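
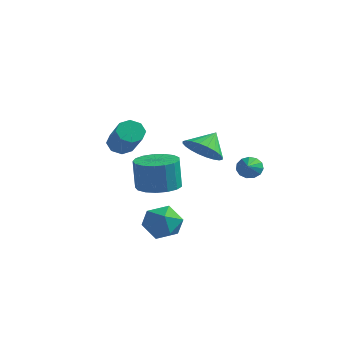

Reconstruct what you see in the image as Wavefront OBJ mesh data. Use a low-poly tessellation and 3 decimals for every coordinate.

v 0.106 -2.804 -2.905
v 0.572 -3.368 -3.704
v -0.512 -4.292 -2.216
v -0.046 -4.856 -3.015
v 0.567 -4.369 -2.266
v 0.949 -3.45 -2.691
v -0.889 -4.21 -3.229
v -0.507 -3.291 -3.654
v -0.042 -4.237 -3.904
v 0.857 -4.335 -3.308
v -0.797 -3.325 -2.612
v 0.102 -3.423 -2.016
v -3.887 -1.949 0.684
v -3.425 -1.389 0.61
v -2.071 -2.331 1.943
v -2.533 -2.891 2.016
v -3.786 -1.314 1.03
v -2.432 -2.256 2.362
v -4.206 -1.612 1.247
v -2.853 -2.553 2.579
v -4.439 -2.107 1.134
v -3.086 -3.048 2.466
v -4.349 -2.509 0.757
v -2.995 -3.451 2.09
v -3.988 -2.584 0.338
v -2.634 -3.526 1.67
v -3.567 -2.287 0.121
v -2.214 -3.228 1.453
v -3.334 -1.792 0.234
v -1.981 -2.733 1.566
v 0.366 2.719 -1.393
v 0.724 2.596 -1.958
v 0.794 1.921 -0.947
v 0.938 2.83 -1.743
v 0.971 3.029 -1.418
v 0.812 3.13 -1.084
v 0.511 3.101 -0.849
v 0.164 2.95 -0.786
v -0.119 2.726 -0.916
v -0.247 2.5 -1.198
v -0.181 2.344 -1.541
v 0.059 2.307 -1.838
v 0.396 2.401 -1.993
v 0.525 -1.391 1.007
v 1.488 -1.775 1.31
v 0.615 -0.449 1.913
v 1.6 -1.499 1.012
v 1.548 -1.206 0.714
v 1.341 -0.941 0.46
v 1.009 -0.745 0.289
v 0.604 -0.647 0.227
v 0.187 -0.662 0.284
v -0.179 -0.788 0.451
v -0.437 -1.006 0.703
v -0.549 -1.282 1.001
v -0.498 -1.575 1.299
v -0.291 -1.84 1.553
v 0.041 -2.036 1.724
v 0.446 -2.134 1.786
v 0.863 -2.119 1.729
v 1.229 -1.993 1.562
v -0.736 -3.101 -1.063
v 0.36 -3.166 -0.994
v 0.252 -3.205 0.672
v -0.844 -3.139 0.603
v 0.264 -2.649 -0.988
v 0.156 -2.687 0.678
v -0.061 -2.235 -0.999
v -0.169 -2.273 0.667
v -0.54 -2.019 -1.025
v -0.648 -2.058 0.641
v -1.065 -2.051 -1.06
v -1.172 -2.09 0.606
v -1.514 -2.323 -1.095
v -1.622 -2.362 0.571
v -1.785 -2.774 -1.123
v -1.892 -2.813 0.543
v -1.816 -3.299 -1.137
v -1.923 -3.338 0.529
v -1.599 -3.779 -1.135
v -1.707 -3.818 0.532
v -1.185 -4.104 -1.115
v -1.292 -4.142 0.551
v -0.668 -4.198 -1.084
v -0.775 -4.237 0.582
v -0.166 -4.041 -1.048
v -0.274 -4.08 0.618
v 0.204 -3.669 -1.015
v 0.097 -3.708 0.651
f 1 12 6
f 1 6 2
f 1 2 8
f 1 8 11
f 1 11 12
f 2 6 10
f 6 12 5
f 12 11 3
f 11 8 7
f 8 2 9
f 4 10 5
f 4 5 3
f 4 3 7
f 4 7 9
f 4 9 10
f 5 10 6
f 3 5 12
f 7 3 11
f 9 7 8
f 10 9 2
f 14 13 17
f 14 17 15
f 15 17 18
f 15 18 16
f 17 13 19
f 17 19 18
f 18 19 20
f 18 20 16
f 19 13 21
f 19 21 20
f 20 21 22
f 20 22 16
f 21 13 23
f 21 23 22
f 22 23 24
f 22 24 16
f 23 13 25
f 23 25 24
f 24 25 26
f 24 26 16
f 25 13 27
f 25 27 26
f 26 27 28
f 26 28 16
f 27 13 29
f 27 29 28
f 28 29 30
f 28 30 16
f 29 13 14
f 29 14 30
f 30 14 15
f 30 15 16
f 32 31 34
f 32 34 33
f 34 31 35
f 34 35 33
f 35 31 36
f 35 36 33
f 36 31 37
f 36 37 33
f 37 31 38
f 37 38 33
f 38 31 39
f 38 39 33
f 39 31 40
f 39 40 33
f 40 31 41
f 40 41 33
f 41 31 42
f 41 42 33
f 42 31 43
f 42 43 33
f 43 31 32
f 43 32 33
f 45 44 47
f 45 47 46
f 47 44 48
f 47 48 46
f 48 44 49
f 48 49 46
f 49 44 50
f 49 50 46
f 50 44 51
f 50 51 46
f 51 44 52
f 51 52 46
f 52 44 53
f 52 53 46
f 53 44 54
f 53 54 46
f 54 44 55
f 54 55 46
f 55 44 56
f 55 56 46
f 56 44 57
f 56 57 46
f 57 44 58
f 57 58 46
f 58 44 59
f 58 59 46
f 59 44 60
f 59 60 46
f 60 44 61
f 60 61 46
f 61 44 45
f 61 45 46
f 63 62 66
f 63 66 64
f 64 66 67
f 64 67 65
f 66 62 68
f 66 68 67
f 67 68 69
f 67 69 65
f 68 62 70
f 68 70 69
f 69 70 71
f 69 71 65
f 70 62 72
f 70 72 71
f 71 72 73
f 71 73 65
f 72 62 74
f 72 74 73
f 73 74 75
f 73 75 65
f 74 62 76
f 74 76 75
f 75 76 77
f 75 77 65
f 76 62 78
f 76 78 77
f 77 78 79
f 77 79 65
f 78 62 80
f 78 80 79
f 79 80 81
f 79 81 65
f 80 62 82
f 80 82 81
f 81 82 83
f 81 83 65
f 82 62 84
f 82 84 83
f 83 84 85
f 83 85 65
f 84 62 86
f 84 86 85
f 85 86 87
f 85 87 65
f 86 62 88
f 86 88 87
f 87 88 89
f 87 89 65
f 88 62 63
f 88 63 89
f 89 63 64
f 89 64 65



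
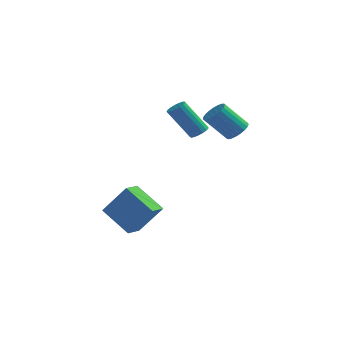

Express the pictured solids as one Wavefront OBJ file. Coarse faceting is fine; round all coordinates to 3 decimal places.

v 4.025 0.365 1.187
v 4.504 -0.118 1.478
v 3.354 -0.448 2.823
v 2.875 0.035 2.533
v 4.588 0.144 1.614
v 3.438 -0.185 2.96
v 4.574 0.445 1.677
v 3.424 0.116 3.022
v 4.466 0.733 1.654
v 3.316 0.403 3
v 4.281 0.956 1.551
v 3.131 0.626 2.896
v 4.052 1.077 1.385
v 2.902 0.748 2.73
v 3.818 1.075 1.185
v 2.669 0.746 2.53
v 3.62 0.951 0.985
v 2.471 0.621 2.33
v 3.492 0.725 0.82
v 2.343 0.395 2.166
v 3.456 0.436 0.719
v 2.307 0.107 2.064
v 3.519 0.136 0.699
v 2.369 -0.194 2.044
v 3.669 -0.125 0.763
v 2.519 -0.455 2.108
v 3.88 -0.302 0.9
v 2.73 -0.631 2.245
v 4.117 -0.363 1.087
v 2.967 -0.692 2.433
v 4.337 -0.298 1.292
v 3.187 -0.628 2.637
v 1.91 0.825 0.68
v 2.289 1.135 0.972
v 1.089 0.965 2.711
v 0.71 0.655 2.42
v 2.116 1.321 0.871
v 0.917 1.151 2.611
v 1.896 1.393 0.726
v 0.697 1.223 2.466
v 1.68 1.335 0.571
v 0.48 1.165 2.311
v 1.516 1.16 0.441
v 0.316 0.99 2.181
v 1.442 0.908 0.366
v 0.242 0.739 2.105
v 1.475 0.638 0.362
v 0.276 0.468 2.102
v 1.608 0.41 0.432
v 0.409 0.24 2.171
v 1.81 0.277 0.558
v 0.611 0.107 2.298
v 2.035 0.27 0.713
v 0.836 0.1 2.452
v 2.231 0.39 0.859
v 1.032 0.22 2.599
v 2.354 0.609 0.965
v 1.154 0.44 2.705
v 2.375 0.878 1.006
v 1.175 0.709 2.746
v -2.318 -2.296 -4.088
v -1.073 -2.192 -2.4
v -2.057 -1.259 -4.344
v -0.813 -1.154 -2.656
v -0.747 -2.966 -5.204
v 0.497 -2.861 -3.516
v -0.487 -1.928 -5.46
v 0.758 -1.824 -3.772
f 2 1 5
f 2 5 3
f 3 5 6
f 3 6 4
f 5 1 7
f 5 7 6
f 6 7 8
f 6 8 4
f 7 1 9
f 7 9 8
f 8 9 10
f 8 10 4
f 9 1 11
f 9 11 10
f 10 11 12
f 10 12 4
f 11 1 13
f 11 13 12
f 12 13 14
f 12 14 4
f 13 1 15
f 13 15 14
f 14 15 16
f 14 16 4
f 15 1 17
f 15 17 16
f 16 17 18
f 16 18 4
f 17 1 19
f 17 19 18
f 18 19 20
f 18 20 4
f 19 1 21
f 19 21 20
f 20 21 22
f 20 22 4
f 21 1 23
f 21 23 22
f 22 23 24
f 22 24 4
f 23 1 25
f 23 25 24
f 24 25 26
f 24 26 4
f 25 1 27
f 25 27 26
f 26 27 28
f 26 28 4
f 27 1 29
f 27 29 28
f 28 29 30
f 28 30 4
f 29 1 31
f 29 31 30
f 30 31 32
f 30 32 4
f 31 1 2
f 31 2 32
f 32 2 3
f 32 3 4
f 34 33 37
f 34 37 35
f 35 37 38
f 35 38 36
f 37 33 39
f 37 39 38
f 38 39 40
f 38 40 36
f 39 33 41
f 39 41 40
f 40 41 42
f 40 42 36
f 41 33 43
f 41 43 42
f 42 43 44
f 42 44 36
f 43 33 45
f 43 45 44
f 44 45 46
f 44 46 36
f 45 33 47
f 45 47 46
f 46 47 48
f 46 48 36
f 47 33 49
f 47 49 48
f 48 49 50
f 48 50 36
f 49 33 51
f 49 51 50
f 50 51 52
f 50 52 36
f 51 33 53
f 51 53 52
f 52 53 54
f 52 54 36
f 53 33 55
f 53 55 54
f 54 55 56
f 54 56 36
f 55 33 57
f 55 57 56
f 56 57 58
f 56 58 36
f 57 33 59
f 57 59 58
f 58 59 60
f 58 60 36
f 59 33 34
f 59 34 60
f 60 34 35
f 60 35 36
f 62 64 61
f 65 62 61
f 61 64 63
f 63 65 61
f 62 68 64
f 66 62 65
f 66 68 62
f 64 68 63
f 67 65 63
f 63 68 67
f 67 66 65
f 68 66 67



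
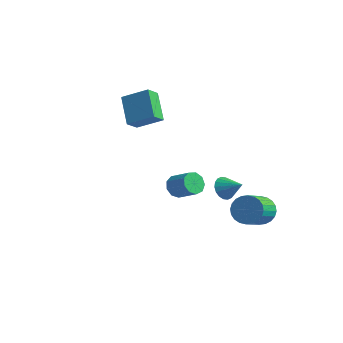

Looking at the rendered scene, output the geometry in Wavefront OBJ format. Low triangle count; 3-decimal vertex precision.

v 3.117 3.594 -3.235
v 3.823 3.997 -2.783
v 4.129 2.51 -1.934
v 3.423 2.106 -2.385
v 3.546 4.068 -2.56
v 3.852 2.581 -1.71
v 3.204 4.066 -2.439
v 3.51 2.579 -1.589
v 2.849 3.993 -2.439
v 3.155 2.506 -1.589
v 2.534 3.859 -2.561
v 2.84 2.372 -1.711
v 2.308 3.684 -2.785
v 2.614 2.197 -1.935
v 2.206 3.496 -3.077
v 2.512 2.009 -2.228
v 2.242 3.323 -3.394
v 2.548 1.835 -2.544
v 2.411 3.19 -3.686
v 2.717 1.703 -2.837
v 2.688 3.119 -3.91
v 2.994 1.632 -3.06
v 3.03 3.121 -4.031
v 3.336 1.634 -3.181
v 3.385 3.194 -4.031
v 3.691 1.707 -3.181
v 3.7 3.328 -3.909
v 4.006 1.841 -3.059
v 3.926 3.503 -3.685
v 4.232 2.016 -2.835
v 4.028 3.691 -3.392
v 4.334 2.204 -2.543
v 3.992 3.865 -3.076
v 4.298 2.377 -2.226
v 2.123 1.871 -1.174
v 2.391 2.315 -1.716
v 3.197 1.989 -0.546
v 2.245 2.531 -1.508
v 2.075 2.617 -1.233
v 1.915 2.555 -0.947
v 1.796 2.357 -0.706
v 1.741 2.063 -0.558
v 1.762 1.731 -0.532
v 1.855 1.427 -0.633
v 2.001 1.21 -0.841
v 2.171 1.125 -1.115
v 2.331 1.187 -1.401
v 2.45 1.385 -1.642
v 2.505 1.679 -1.79
v 2.484 2.011 -1.817
v 2.581 -2.414 1.018
v 2.918 -2.647 0.462
v 4.035 -2.62 1.127
v 3.699 -2.386 1.682
v 2.908 -2.175 0.459
v 4.025 -2.148 1.123
v 2.746 -1.815 0.717
v 3.863 -1.788 1.381
v 2.507 -1.735 1.116
v 3.624 -1.708 1.78
v 2.302 -1.972 1.469
v 3.42 -1.945 2.133
v 2.229 -2.416 1.611
v 3.346 -2.389 2.275
v 2.32 -2.859 1.475
v 3.437 -2.832 2.14
v 2.534 -3.093 1.126
v 3.651 -3.066 1.79
v 2.77 -3.01 0.726
v 3.887 -2.983 1.39
v -4.285 1.826 3.127
v -4.221 0.994 3.731
v -2.979 2.472 3.879
v -2.915 1.64 4.483
v -3.125 0.98 1.837
v -3.061 0.148 2.441
v -1.819 1.626 2.589
v -1.755 0.794 3.193
f 2 1 5
f 2 5 3
f 3 5 6
f 3 6 4
f 5 1 7
f 5 7 6
f 6 7 8
f 6 8 4
f 7 1 9
f 7 9 8
f 8 9 10
f 8 10 4
f 9 1 11
f 9 11 10
f 10 11 12
f 10 12 4
f 11 1 13
f 11 13 12
f 12 13 14
f 12 14 4
f 13 1 15
f 13 15 14
f 14 15 16
f 14 16 4
f 15 1 17
f 15 17 16
f 16 17 18
f 16 18 4
f 17 1 19
f 17 19 18
f 18 19 20
f 18 20 4
f 19 1 21
f 19 21 20
f 20 21 22
f 20 22 4
f 21 1 23
f 21 23 22
f 22 23 24
f 22 24 4
f 23 1 25
f 23 25 24
f 24 25 26
f 24 26 4
f 25 1 27
f 25 27 26
f 26 27 28
f 26 28 4
f 27 1 29
f 27 29 28
f 28 29 30
f 28 30 4
f 29 1 31
f 29 31 30
f 30 31 32
f 30 32 4
f 31 1 33
f 31 33 32
f 32 33 34
f 32 34 4
f 33 1 2
f 33 2 34
f 34 2 3
f 34 3 4
f 36 35 38
f 36 38 37
f 38 35 39
f 38 39 37
f 39 35 40
f 39 40 37
f 40 35 41
f 40 41 37
f 41 35 42
f 41 42 37
f 42 35 43
f 42 43 37
f 43 35 44
f 43 44 37
f 44 35 45
f 44 45 37
f 45 35 46
f 45 46 37
f 46 35 47
f 46 47 37
f 47 35 48
f 47 48 37
f 48 35 49
f 48 49 37
f 49 35 50
f 49 50 37
f 50 35 36
f 50 36 37
f 52 51 55
f 52 55 53
f 53 55 56
f 53 56 54
f 55 51 57
f 55 57 56
f 56 57 58
f 56 58 54
f 57 51 59
f 57 59 58
f 58 59 60
f 58 60 54
f 59 51 61
f 59 61 60
f 60 61 62
f 60 62 54
f 61 51 63
f 61 63 62
f 62 63 64
f 62 64 54
f 63 51 65
f 63 65 64
f 64 65 66
f 64 66 54
f 65 51 67
f 65 67 66
f 66 67 68
f 66 68 54
f 67 51 69
f 67 69 68
f 68 69 70
f 68 70 54
f 69 51 52
f 69 52 70
f 70 52 53
f 70 53 54
f 72 74 71
f 75 72 71
f 71 74 73
f 73 75 71
f 72 78 74
f 76 72 75
f 76 78 72
f 74 78 73
f 77 75 73
f 73 78 77
f 77 76 75
f 78 76 77



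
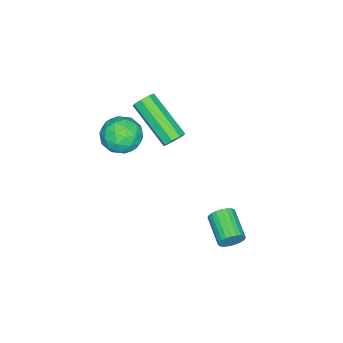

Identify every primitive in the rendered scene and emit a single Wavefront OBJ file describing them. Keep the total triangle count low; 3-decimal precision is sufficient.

v 3.247 0.849 3.344
v 3.547 0.542 3.087
v 2.812 -1.156 4.259
v 2.513 -0.849 4.516
v 3.716 0.684 3.399
v 2.981 -1.014 4.571
v 3.611 0.923 3.679
v 2.876 -0.775 4.851
v 3.293 1.118 3.763
v 2.558 -0.579 4.935
v 2.948 1.156 3.601
v 2.213 -0.542 4.773
v 2.779 1.014 3.289
v 2.044 -0.684 4.461
v 2.884 0.775 3.009
v 2.149 -0.923 4.181
v 3.202 0.579 2.925
v 2.467 -1.118 4.097
v 2.875 -0.978 2.107
v 3.726 -0.742 2.347
v 2.914 -2.098 3.073
v 3.765 -1.862 3.313
v 3.061 -1.322 3.535
v 3.036 -0.63 2.937
v 3.604 -2.21 2.483
v 3.579 -1.518 1.885
v 4.176 -1.503 2.579
v 3.84 -0.954 3.229
v 2.8 -1.886 2.191
v 2.464 -1.337 2.841
v 3.297 -0.761 2.142
v 3.343 -2.079 3.278
v 2.929 -1.761 3.408
v 3.429 -1.622 3.549
v 2.892 -0.696 2.489
v 3.392 -0.557 2.63
v 3.001 -0.898 3.328
v 3.248 -2.283 2.79
v 3.748 -2.144 2.931
v 3.211 -1.218 1.871
v 3.711 -1.079 2.012
v 3.639 -1.942 2.092
v 4.062 -1.07 2.419
v 4.085 -1.729 2.987
v 3.99 -1.934 2.499
v 3.976 -1.527 2.148
v 3.864 -0.748 2.801
v 3.887 -1.406 3.369
v 3.473 -1.089 3.5
v 3.459 -0.682 3.149
v 4.129 -1.195 2.938
v 2.753 -1.434 2.051
v 2.776 -2.092 2.619
v 3.181 -2.158 2.271
v 3.167 -1.751 1.92
v 2.555 -1.111 2.433
v 2.578 -1.77 3.001
v 2.664 -1.313 3.272
v 2.65 -0.906 2.921
v 2.511 -1.645 2.482
v 4.246 3.79 -0.962
v 4.552 3.686 -0.505
v 3.621 2.806 -0.081
v 3.314 2.91 -0.538
v 4.427 3.852 -0.436
v 3.496 2.971 -0.012
v 4.274 4.008 -0.447
v 3.343 3.127 -0.023
v 4.118 4.131 -0.536
v 3.186 3.25 -0.112
v 3.98 4.202 -0.69
v 3.049 3.321 -0.267
v 3.883 4.21 -0.886
v 2.952 3.33 -0.462
v 3.841 4.155 -1.093
v 2.91 3.274 -0.669
v 3.861 4.044 -1.28
v 2.93 3.163 -0.856
v 3.939 3.894 -1.419
v 3.008 3.014 -0.995
v 4.064 3.729 -1.488
v 3.133 2.848 -1.064
v 4.217 3.573 -1.477
v 3.286 2.692 -1.053
v 4.374 3.45 -1.388
v 3.442 2.569 -0.964
v 4.511 3.379 -1.233
v 3.58 2.498 -0.81
v 4.608 3.37 -1.038
v 3.677 2.49 -0.614
v 4.65 3.426 -0.831
v 3.719 2.545 -0.407
v 4.63 3.537 -0.644
v 3.699 2.656 -0.22
f 2 1 5
f 2 5 3
f 3 5 6
f 3 6 4
f 5 1 7
f 5 7 6
f 6 7 8
f 6 8 4
f 7 1 9
f 7 9 8
f 8 9 10
f 8 10 4
f 9 1 11
f 9 11 10
f 10 11 12
f 10 12 4
f 11 1 13
f 11 13 12
f 12 13 14
f 12 14 4
f 13 1 15
f 13 15 14
f 14 15 16
f 14 16 4
f 15 1 17
f 15 17 16
f 16 17 18
f 16 18 4
f 17 1 2
f 17 2 18
f 18 2 3
f 18 3 4
f 19 56 35
f 56 30 59
f 35 59 24
f 56 59 35
f 19 35 31
f 35 24 36
f 31 36 20
f 35 36 31
f 19 31 40
f 31 20 41
f 40 41 26
f 31 41 40
f 19 40 52
f 40 26 55
f 52 55 29
f 40 55 52
f 19 52 56
f 52 29 60
f 56 60 30
f 52 60 56
f 20 36 47
f 36 24 50
f 47 50 28
f 36 50 47
f 24 59 37
f 59 30 58
f 37 58 23
f 59 58 37
f 30 60 57
f 60 29 53
f 57 53 21
f 60 53 57
f 29 55 54
f 55 26 42
f 54 42 25
f 55 42 54
f 26 41 46
f 41 20 43
f 46 43 27
f 41 43 46
f 22 48 34
f 48 28 49
f 34 49 23
f 48 49 34
f 22 34 32
f 34 23 33
f 32 33 21
f 34 33 32
f 22 32 39
f 32 21 38
f 39 38 25
f 32 38 39
f 22 39 44
f 39 25 45
f 44 45 27
f 39 45 44
f 22 44 48
f 44 27 51
f 48 51 28
f 44 51 48
f 23 49 37
f 49 28 50
f 37 50 24
f 49 50 37
f 21 33 57
f 33 23 58
f 57 58 30
f 33 58 57
f 25 38 54
f 38 21 53
f 54 53 29
f 38 53 54
f 27 45 46
f 45 25 42
f 46 42 26
f 45 42 46
f 28 51 47
f 51 27 43
f 47 43 20
f 51 43 47
f 62 61 65
f 62 65 63
f 63 65 66
f 63 66 64
f 65 61 67
f 65 67 66
f 66 67 68
f 66 68 64
f 67 61 69
f 67 69 68
f 68 69 70
f 68 70 64
f 69 61 71
f 69 71 70
f 70 71 72
f 70 72 64
f 71 61 73
f 71 73 72
f 72 73 74
f 72 74 64
f 73 61 75
f 73 75 74
f 74 75 76
f 74 76 64
f 75 61 77
f 75 77 76
f 76 77 78
f 76 78 64
f 77 61 79
f 77 79 78
f 78 79 80
f 78 80 64
f 79 61 81
f 79 81 80
f 80 81 82
f 80 82 64
f 81 61 83
f 81 83 82
f 82 83 84
f 82 84 64
f 83 61 85
f 83 85 84
f 84 85 86
f 84 86 64
f 85 61 87
f 85 87 86
f 86 87 88
f 86 88 64
f 87 61 89
f 87 89 88
f 88 89 90
f 88 90 64
f 89 61 91
f 89 91 90
f 90 91 92
f 90 92 64
f 91 61 93
f 91 93 92
f 92 93 94
f 92 94 64
f 93 61 62
f 93 62 94
f 94 62 63
f 94 63 64



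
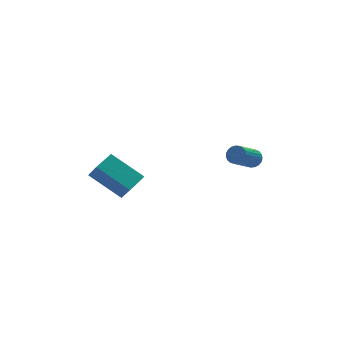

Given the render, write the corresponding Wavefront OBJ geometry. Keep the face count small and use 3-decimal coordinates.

v -4.56 1.802 1.004
v -4.372 1.129 1.891
v -3.504 2.539 1.339
v -3.317 1.865 2.227
v -3.283 0.535 -0.227
v -3.096 -0.139 0.661
v -2.228 1.271 0.109
v -2.04 0.598 0.996
v 3.425 -0.321 1.633
v 3.787 -0.389 2.081
v 2.577 -1.067 2.955
v 2.215 -0.999 2.507
v 3.695 -0.17 2.124
v 2.485 -0.848 2.998
v 3.557 0.023 2.081
v 2.346 -0.656 2.956
v 3.395 0.156 1.961
v 2.185 -0.522 2.836
v 3.239 0.207 1.785
v 2.029 -0.471 2.659
v 3.115 0.167 1.582
v 1.905 -0.512 2.456
v 3.045 0.042 1.388
v 1.834 -0.636 2.262
v 3.04 -0.145 1.236
v 1.83 -0.824 2.11
v 3.102 -0.363 1.153
v 1.892 -1.041 2.027
v 3.22 -0.574 1.153
v 2.01 -1.252 2.027
v 3.373 -0.74 1.236
v 2.163 -1.419 2.11
v 3.536 -0.834 1.387
v 2.325 -1.513 2.261
v 3.679 -0.84 1.581
v 2.468 -1.518 2.455
v 3.778 -0.756 1.784
v 2.568 -1.434 2.658
v 3.816 -0.596 1.961
v 2.606 -1.274 2.835
f 2 4 1
f 5 2 1
f 1 4 3
f 3 5 1
f 2 8 4
f 6 2 5
f 6 8 2
f 4 8 3
f 7 5 3
f 3 8 7
f 7 6 5
f 8 6 7
f 10 9 13
f 10 13 11
f 11 13 14
f 11 14 12
f 13 9 15
f 13 15 14
f 14 15 16
f 14 16 12
f 15 9 17
f 15 17 16
f 16 17 18
f 16 18 12
f 17 9 19
f 17 19 18
f 18 19 20
f 18 20 12
f 19 9 21
f 19 21 20
f 20 21 22
f 20 22 12
f 21 9 23
f 21 23 22
f 22 23 24
f 22 24 12
f 23 9 25
f 23 25 24
f 24 25 26
f 24 26 12
f 25 9 27
f 25 27 26
f 26 27 28
f 26 28 12
f 27 9 29
f 27 29 28
f 28 29 30
f 28 30 12
f 29 9 31
f 29 31 30
f 30 31 32
f 30 32 12
f 31 9 33
f 31 33 32
f 32 33 34
f 32 34 12
f 33 9 35
f 33 35 34
f 34 35 36
f 34 36 12
f 35 9 37
f 35 37 36
f 36 37 38
f 36 38 12
f 37 9 39
f 37 39 38
f 38 39 40
f 38 40 12
f 39 9 10
f 39 10 40
f 40 10 11
f 40 11 12



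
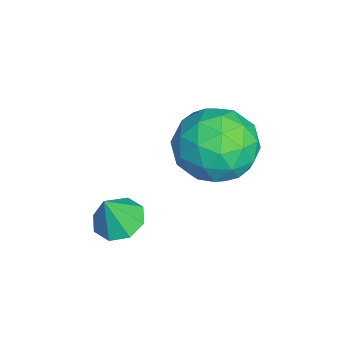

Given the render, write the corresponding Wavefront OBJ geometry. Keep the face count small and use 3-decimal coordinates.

v 1.778 1.284 -4.092
v 2.439 1.605 -4.183
v 2.102 0.936 -2.968
v 2.054 1.958 -3.963
v 1.508 1.916 -3.819
v 1.12 1.503 -3.835
v 1.118 0.962 -4.001
v 1.502 0.609 -4.221
v 2.049 0.651 -4.365
v 2.436 1.064 -4.349
v 1.474 4.836 -0.977
v 2.077 4.364 -1.926
v 0.383 3.196 -0.854
v 0.986 2.724 -1.803
v 1.555 2.879 -0.736
v 2.229 3.893 -0.811
v 0.231 3.667 -1.969
v 0.905 4.681 -2.044
v 1.309 3.642 -2.539
v 2.127 3.155 -1.777
v 0.333 4.405 -1.003
v 1.151 3.918 -0.241
v 1.871 4.744 -1.462
v 0.589 2.816 -1.318
v 0.923 2.907 -0.69
v 1.278 2.63 -1.248
v 1.961 4.467 -0.807
v 2.315 4.19 -1.365
v 2.008 3.317 -0.665
v 0.145 3.37 -1.415
v 0.499 3.093 -1.973
v 1.182 4.93 -1.532
v 1.537 4.653 -2.09
v 0.452 4.243 -2.115
v 1.774 4.042 -2.38
v 1.133 3.078 -2.308
v 0.689 3.633 -2.406
v 1.085 4.228 -2.45
v 2.255 3.756 -1.932
v 1.614 2.792 -1.86
v 1.948 2.883 -1.233
v 2.344 3.479 -1.277
v 1.804 3.331 -2.293
v 0.846 4.768 -0.92
v 0.205 3.804 -0.848
v 0.116 4.081 -1.503
v 0.512 4.677 -1.547
v 1.327 4.482 -0.472
v 0.686 3.518 -0.4
v 1.375 3.332 -0.33
v 1.771 3.927 -0.374
v 0.656 4.229 -0.487
f 2 1 4
f 2 4 3
f 4 1 5
f 4 5 3
f 5 1 6
f 5 6 3
f 6 1 7
f 6 7 3
f 7 1 8
f 7 8 3
f 8 1 9
f 8 9 3
f 9 1 10
f 9 10 3
f 10 1 2
f 10 2 3
f 11 48 27
f 48 22 51
f 27 51 16
f 48 51 27
f 11 27 23
f 27 16 28
f 23 28 12
f 27 28 23
f 11 23 32
f 23 12 33
f 32 33 18
f 23 33 32
f 11 32 44
f 32 18 47
f 44 47 21
f 32 47 44
f 11 44 48
f 44 21 52
f 48 52 22
f 44 52 48
f 12 28 39
f 28 16 42
f 39 42 20
f 28 42 39
f 16 51 29
f 51 22 50
f 29 50 15
f 51 50 29
f 22 52 49
f 52 21 45
f 49 45 13
f 52 45 49
f 21 47 46
f 47 18 34
f 46 34 17
f 47 34 46
f 18 33 38
f 33 12 35
f 38 35 19
f 33 35 38
f 14 40 26
f 40 20 41
f 26 41 15
f 40 41 26
f 14 26 24
f 26 15 25
f 24 25 13
f 26 25 24
f 14 24 31
f 24 13 30
f 31 30 17
f 24 30 31
f 14 31 36
f 31 17 37
f 36 37 19
f 31 37 36
f 14 36 40
f 36 19 43
f 40 43 20
f 36 43 40
f 15 41 29
f 41 20 42
f 29 42 16
f 41 42 29
f 13 25 49
f 25 15 50
f 49 50 22
f 25 50 49
f 17 30 46
f 30 13 45
f 46 45 21
f 30 45 46
f 19 37 38
f 37 17 34
f 38 34 18
f 37 34 38
f 20 43 39
f 43 19 35
f 39 35 12
f 43 35 39



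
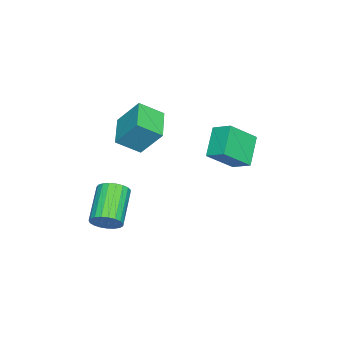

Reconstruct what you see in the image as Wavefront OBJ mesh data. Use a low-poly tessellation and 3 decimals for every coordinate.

v 1.539 -3.529 -1.353
v 1.915 -3.242 -0.708
v 0.178 -3.584 0.458
v -0.199 -3.871 -0.187
v 1.776 -2.968 -0.834
v 0.039 -3.31 0.331
v 1.596 -2.79 -1.051
v -0.141 -3.133 0.115
v 1.406 -2.741 -1.319
v -0.331 -3.083 -0.153
v 1.239 -2.827 -1.594
v -0.498 -3.17 -0.428
v 1.124 -3.035 -1.826
v -0.614 -3.377 -0.661
v 1.08 -3.328 -1.977
v -0.657 -3.671 -0.811
v 1.116 -3.656 -2.02
v -0.621 -3.999 -0.854
v 1.225 -3.962 -1.948
v -0.512 -4.305 -0.782
v 1.388 -4.193 -1.772
v -0.349 -4.536 -0.607
v 1.577 -4.309 -1.525
v -0.16 -4.652 -0.359
v 1.76 -4.29 -1.247
v 0.022 -4.633 -0.081
v 1.904 -4.14 -0.988
v 0.167 -4.482 0.178
v 1.985 -3.884 -0.792
v 0.248 -4.226 0.374
v 1.989 -3.566 -0.693
v 0.252 -3.908 0.473
v -3.083 -4.871 2.708
v -3.031 -3.747 4.1
v -3.695 -3.846 1.904
v -3.644 -2.722 3.296
v -1.436 -4.298 2.184
v -1.385 -3.174 3.576
v -2.049 -3.273 1.38
v -1.997 -2.149 2.772
v -0.362 1.828 2.423
v -1.634 1.677 3.526
v -0.08 2.756 2.875
v -1.352 2.604 3.978
v 0.712 0.956 3.542
v -0.56 0.804 4.645
v 0.994 1.883 3.994
v -0.278 1.732 5.097
f 2 1 5
f 2 5 3
f 3 5 6
f 3 6 4
f 5 1 7
f 5 7 6
f 6 7 8
f 6 8 4
f 7 1 9
f 7 9 8
f 8 9 10
f 8 10 4
f 9 1 11
f 9 11 10
f 10 11 12
f 10 12 4
f 11 1 13
f 11 13 12
f 12 13 14
f 12 14 4
f 13 1 15
f 13 15 14
f 14 15 16
f 14 16 4
f 15 1 17
f 15 17 16
f 16 17 18
f 16 18 4
f 17 1 19
f 17 19 18
f 18 19 20
f 18 20 4
f 19 1 21
f 19 21 20
f 20 21 22
f 20 22 4
f 21 1 23
f 21 23 22
f 22 23 24
f 22 24 4
f 23 1 25
f 23 25 24
f 24 25 26
f 24 26 4
f 25 1 27
f 25 27 26
f 26 27 28
f 26 28 4
f 27 1 29
f 27 29 28
f 28 29 30
f 28 30 4
f 29 1 31
f 29 31 30
f 30 31 32
f 30 32 4
f 31 1 2
f 31 2 32
f 32 2 3
f 32 3 4
f 34 36 33
f 37 34 33
f 33 36 35
f 35 37 33
f 34 40 36
f 38 34 37
f 38 40 34
f 36 40 35
f 39 37 35
f 35 40 39
f 39 38 37
f 40 38 39
f 42 44 41
f 45 42 41
f 41 44 43
f 43 45 41
f 42 48 44
f 46 42 45
f 46 48 42
f 44 48 43
f 47 45 43
f 43 48 47
f 47 46 45
f 48 46 47



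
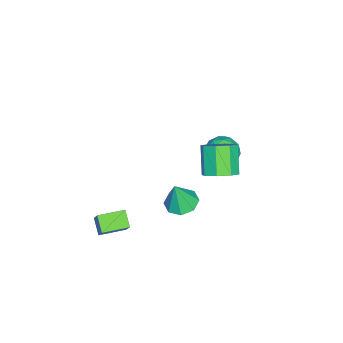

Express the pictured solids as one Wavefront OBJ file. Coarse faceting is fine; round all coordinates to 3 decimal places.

v 2.608 -2.136 -3.776
v 3.442 -1.646 -2.416
v 3.36 -1.65 -4.414
v 4.195 -1.159 -3.053
v 3.425 -3.441 -3.807
v 4.26 -2.95 -2.446
v 4.178 -2.954 -4.444
v 5.012 -2.464 -3.084
v 1.423 0.913 -3.081
v 1.939 1.757 -3.048
v 1.777 0.627 -1.319
v 1.206 1.858 -2.884
v 0.6 1.405 -2.836
v 0.477 0.664 -2.932
v 0.908 0.068 -3.115
v 1.641 -0.033 -3.278
v 2.247 0.42 -3.326
v 2.37 1.162 -3.23
v 1.659 3.126 0.43
v 2.09 3.811 1.034
v 0.891 3.4 2.354
v 0.461 2.714 1.75
v 1.518 4.11 0.608
v 0.32 3.699 1.928
v 1.029 3.832 0.078
v -0.17 3.421 1.398
v 0.909 3.14 -0.246
v -0.289 2.729 1.074
v 1.229 2.44 -0.174
v 0.03 2.029 1.146
v 1.8 2.141 0.252
v 0.602 1.73 1.572
v 2.29 2.419 0.782
v 1.091 2.008 2.102
v 2.409 3.111 1.106
v 1.211 2.7 2.426
v -3.976 1.94 -2.316
v -3.183 2.554 -1.908
v -2.937 1.486 -3.652
v -2.144 2.1 -3.244
v -2.446 1.194 -2.732
v -3.089 1.475 -1.907
v -3.031 2.565 -3.653
v -3.674 2.846 -2.828
v -2.599 2.94 -2.734
v -2.237 2.093 -2.165
v -3.883 1.947 -3.395
v -3.521 1.1 -2.826
v -3.671 2.287 -1.995
v -2.449 1.753 -3.565
v -2.627 1.221 -3.265
v -2.161 1.581 -3.024
v -3.615 1.653 -1.994
v -3.149 2.013 -1.754
v -2.716 1.214 -2.238
v -2.971 2.027 -3.806
v -2.505 2.387 -3.566
v -3.959 2.459 -2.536
v -3.493 2.819 -2.295
v -3.404 2.826 -3.322
v -2.861 2.874 -2.24
v -2.25 2.607 -3.025
v -2.772 2.881 -3.266
v -3.15 3.046 -2.781
v -2.649 2.376 -1.906
v -2.038 2.109 -2.691
v -2.216 1.577 -2.39
v -2.593 1.742 -1.905
v -2.305 2.603 -2.391
v -4.082 1.931 -2.869
v -3.471 1.664 -3.654
v -3.527 2.298 -3.655
v -3.904 2.463 -3.17
v -3.87 1.433 -2.535
v -3.259 1.166 -3.32
v -2.97 0.994 -2.779
v -3.348 1.159 -2.294
v -3.815 1.437 -3.169
f 2 4 1
f 5 2 1
f 1 4 3
f 3 5 1
f 2 8 4
f 6 2 5
f 6 8 2
f 4 8 3
f 7 5 3
f 3 8 7
f 7 6 5
f 8 6 7
f 10 9 12
f 10 12 11
f 12 9 13
f 12 13 11
f 13 9 14
f 13 14 11
f 14 9 15
f 14 15 11
f 15 9 16
f 15 16 11
f 16 9 17
f 16 17 11
f 17 9 18
f 17 18 11
f 18 9 10
f 18 10 11
f 20 19 23
f 20 23 21
f 21 23 24
f 21 24 22
f 23 19 25
f 23 25 24
f 24 25 26
f 24 26 22
f 25 19 27
f 25 27 26
f 26 27 28
f 26 28 22
f 27 19 29
f 27 29 28
f 28 29 30
f 28 30 22
f 29 19 31
f 29 31 30
f 30 31 32
f 30 32 22
f 31 19 33
f 31 33 32
f 32 33 34
f 32 34 22
f 33 19 35
f 33 35 34
f 34 35 36
f 34 36 22
f 35 19 20
f 35 20 36
f 36 20 21
f 36 21 22
f 37 74 53
f 74 48 77
f 53 77 42
f 74 77 53
f 37 53 49
f 53 42 54
f 49 54 38
f 53 54 49
f 37 49 58
f 49 38 59
f 58 59 44
f 49 59 58
f 37 58 70
f 58 44 73
f 70 73 47
f 58 73 70
f 37 70 74
f 70 47 78
f 74 78 48
f 70 78 74
f 38 54 65
f 54 42 68
f 65 68 46
f 54 68 65
f 42 77 55
f 77 48 76
f 55 76 41
f 77 76 55
f 48 78 75
f 78 47 71
f 75 71 39
f 78 71 75
f 47 73 72
f 73 44 60
f 72 60 43
f 73 60 72
f 44 59 64
f 59 38 61
f 64 61 45
f 59 61 64
f 40 66 52
f 66 46 67
f 52 67 41
f 66 67 52
f 40 52 50
f 52 41 51
f 50 51 39
f 52 51 50
f 40 50 57
f 50 39 56
f 57 56 43
f 50 56 57
f 40 57 62
f 57 43 63
f 62 63 45
f 57 63 62
f 40 62 66
f 62 45 69
f 66 69 46
f 62 69 66
f 41 67 55
f 67 46 68
f 55 68 42
f 67 68 55
f 39 51 75
f 51 41 76
f 75 76 48
f 51 76 75
f 43 56 72
f 56 39 71
f 72 71 47
f 56 71 72
f 45 63 64
f 63 43 60
f 64 60 44
f 63 60 64
f 46 69 65
f 69 45 61
f 65 61 38
f 69 61 65



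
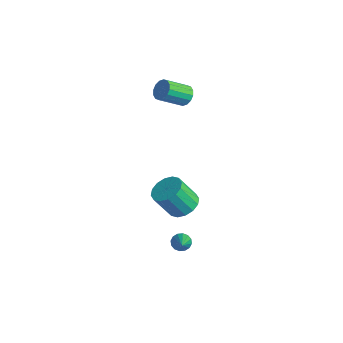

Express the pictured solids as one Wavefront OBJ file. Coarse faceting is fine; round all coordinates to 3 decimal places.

v -2.985 1.861 1.834
v -2.445 1.622 1.613
v -2.656 0.38 2.445
v -3.195 0.619 2.666
v -2.361 1.788 1.882
v -2.571 0.545 2.713
v -2.444 1.973 2.137
v -2.654 0.73 2.969
v -2.672 2.128 2.311
v -2.882 0.885 3.143
v -2.983 2.212 2.358
v -3.193 0.969 3.19
v -3.296 2.202 2.264
v -3.506 0.959 3.096
v -3.524 2.1 2.055
v -3.735 0.858 2.887
v -3.609 1.935 1.787
v -3.819 0.692 2.618
v -3.526 1.75 1.531
v -3.736 0.507 2.363
v -3.298 1.595 1.357
v -3.508 0.352 2.189
v -2.987 1.511 1.31
v -3.197 0.268 2.142
v -2.674 1.521 1.404
v -2.884 0.278 2.236
v 3.056 -2.316 -0.278
v 3.731 -1.985 0.075
v 3.418 -2.734 1.372
v 2.744 -3.064 1.018
v 3.414 -1.707 0.159
v 3.101 -2.456 1.456
v 3.001 -1.593 0.126
v 2.688 -2.342 1.423
v 2.603 -1.672 -0.016
v 2.29 -2.421 1.281
v 2.327 -1.923 -0.228
v 2.014 -2.672 1.069
v 2.246 -2.28 -0.453
v 1.933 -3.029 0.844
v 2.382 -2.646 -0.632
v 2.069 -3.395 0.665
v 2.699 -2.924 -0.716
v 2.386 -3.673 0.581
v 3.112 -3.038 -0.683
v 2.799 -3.787 0.614
v 3.51 -2.959 -0.541
v 3.197 -3.708 0.756
v 3.786 -2.708 -0.329
v 3.473 -3.457 0.968
v 3.867 -2.351 -0.104
v 3.554 -3.1 1.193
v 2.77 -2.254 -3.302
v 3.141 -2.035 -3.556
v 4.15 -3.146 -2.058
v 3.08 -1.868 -3.368
v 2.937 -1.803 -3.163
v 2.748 -1.86 -2.995
v 2.566 -2.022 -2.908
v 2.438 -2.246 -2.928
v 2.4 -2.473 -3.047
v 2.46 -2.641 -3.235
v 2.604 -2.705 -3.44
v 2.792 -2.648 -3.608
v 2.974 -2.486 -3.695
v 3.102 -2.262 -3.675
f 2 1 5
f 2 5 3
f 3 5 6
f 3 6 4
f 5 1 7
f 5 7 6
f 6 7 8
f 6 8 4
f 7 1 9
f 7 9 8
f 8 9 10
f 8 10 4
f 9 1 11
f 9 11 10
f 10 11 12
f 10 12 4
f 11 1 13
f 11 13 12
f 12 13 14
f 12 14 4
f 13 1 15
f 13 15 14
f 14 15 16
f 14 16 4
f 15 1 17
f 15 17 16
f 16 17 18
f 16 18 4
f 17 1 19
f 17 19 18
f 18 19 20
f 18 20 4
f 19 1 21
f 19 21 20
f 20 21 22
f 20 22 4
f 21 1 23
f 21 23 22
f 22 23 24
f 22 24 4
f 23 1 25
f 23 25 24
f 24 25 26
f 24 26 4
f 25 1 2
f 25 2 26
f 26 2 3
f 26 3 4
f 28 27 31
f 28 31 29
f 29 31 32
f 29 32 30
f 31 27 33
f 31 33 32
f 32 33 34
f 32 34 30
f 33 27 35
f 33 35 34
f 34 35 36
f 34 36 30
f 35 27 37
f 35 37 36
f 36 37 38
f 36 38 30
f 37 27 39
f 37 39 38
f 38 39 40
f 38 40 30
f 39 27 41
f 39 41 40
f 40 41 42
f 40 42 30
f 41 27 43
f 41 43 42
f 42 43 44
f 42 44 30
f 43 27 45
f 43 45 44
f 44 45 46
f 44 46 30
f 45 27 47
f 45 47 46
f 46 47 48
f 46 48 30
f 47 27 49
f 47 49 48
f 48 49 50
f 48 50 30
f 49 27 51
f 49 51 50
f 50 51 52
f 50 52 30
f 51 27 28
f 51 28 52
f 52 28 29
f 52 29 30
f 54 53 56
f 54 56 55
f 56 53 57
f 56 57 55
f 57 53 58
f 57 58 55
f 58 53 59
f 58 59 55
f 59 53 60
f 59 60 55
f 60 53 61
f 60 61 55
f 61 53 62
f 61 62 55
f 62 53 63
f 62 63 55
f 63 53 64
f 63 64 55
f 64 53 65
f 64 65 55
f 65 53 66
f 65 66 55
f 66 53 54
f 66 54 55



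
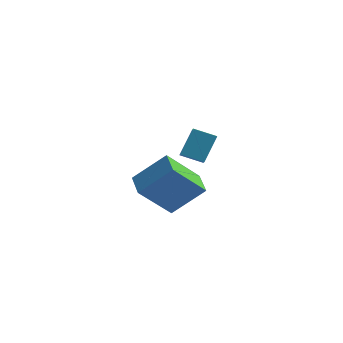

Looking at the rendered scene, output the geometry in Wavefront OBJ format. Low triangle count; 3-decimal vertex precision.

v 0.944 -0.283 3.111
v 1.159 0.494 4.117
v 0.607 0.529 2.556
v 0.822 1.306 3.562
v 1.838 -0.126 2.798
v 2.053 0.651 3.804
v 1.501 0.686 2.243
v 1.716 1.463 3.249
v -1.685 1.974 -0.857
v -0.448 2.582 0.377
v -2.328 2.937 -0.685
v -1.091 3.544 0.549
v -0.649 2.936 -2.369
v 0.588 3.543 -1.135
v -1.292 3.898 -2.197
v -0.055 4.506 -0.963
f 2 4 1
f 5 2 1
f 1 4 3
f 3 5 1
f 2 8 4
f 6 2 5
f 6 8 2
f 4 8 3
f 7 5 3
f 3 8 7
f 7 6 5
f 8 6 7
f 10 12 9
f 13 10 9
f 9 12 11
f 11 13 9
f 10 16 12
f 14 10 13
f 14 16 10
f 12 16 11
f 15 13 11
f 11 16 15
f 15 14 13
f 16 14 15



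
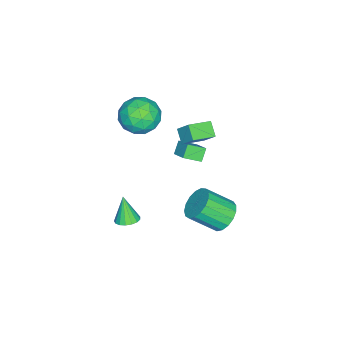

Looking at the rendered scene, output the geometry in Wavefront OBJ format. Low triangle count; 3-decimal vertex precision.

v -4.719 0.435 -3.814
v -4.087 1.217 -3.215
v -4.11 0.418 -4.435
v -3.478 1.2 -3.836
v -4.182 -0.42 -3.264
v -3.55 0.362 -2.665
v -3.573 -0.437 -3.885
v -2.941 0.345 -3.286
v 2.246 -0.687 -3.911
v 2.697 -0.235 -3.649
v 1.814 -1.093 -2.469
v 2.42 -0.059 -3.683
v 2.102 -0.027 -3.769
v 1.818 -0.146 -3.887
v 1.632 -0.389 -4.012
v 1.586 -0.7 -4.113
v 1.692 -1.008 -4.168
v 1.925 -1.242 -4.164
v 2.231 -1.35 -4.103
v 2.541 -1.305 -3.997
v 2.783 -1.119 -3.872
v 2.902 -0.833 -3.756
v 2.871 -0.515 -3.676
v -3.878 -1.294 -0.597
v -2.922 -1.547 0.171
v -3.498 -2.993 -1.631
v -2.542 -3.246 -0.863
v -3.718 -3.306 -0.439
v -3.953 -2.256 0.2
v -2.467 -2.284 -1.66
v -2.702 -1.234 -1.021
v -2.051 -2.159 -0.486
v -2.823 -2.791 0.268
v -3.597 -1.749 -1.728
v -4.369 -2.381 -0.974
v -3.433 -1.272 -0.122
v -2.987 -3.268 -1.338
v -3.678 -3.304 -1.089
v -3.116 -3.453 -0.638
v -4.039 -1.688 -0.105
v -3.478 -1.837 0.346
v -3.945 -2.871 -0.013
v -2.942 -2.703 -1.806
v -2.381 -2.852 -1.355
v -3.304 -1.087 -0.822
v -2.742 -1.236 -0.371
v -2.475 -1.669 -1.447
v -2.359 -1.78 -0.057
v -2.136 -2.778 -0.665
v -2.092 -2.213 -1.133
v -2.23 -1.596 -0.758
v -2.814 -2.151 0.386
v -2.59 -3.15 -0.222
v -3.281 -3.185 0.027
v -3.419 -2.568 0.403
v -2.301 -2.511 -0
v -3.83 -1.39 -1.238
v -3.606 -2.389 -1.846
v -3.001 -1.972 -1.863
v -3.139 -1.355 -1.487
v -4.284 -1.762 -0.795
v -4.061 -2.76 -1.403
v -4.19 -2.944 -0.702
v -4.328 -2.327 -0.327
v -4.119 -2.029 -1.46
v 2.167 4.594 -1.321
v 2.747 4.234 -1.995
v 3.273 2.945 -0.854
v 2.693 3.306 -0.179
v 3.011 4.538 -1.774
v 3.537 3.249 -0.632
v 3.082 4.855 -1.449
v 3.608 3.566 -0.307
v 2.943 5.112 -1.094
v 3.469 3.823 0.047
v 2.626 5.25 -0.792
v 3.153 3.962 0.35
v 2.204 5.239 -0.61
v 2.731 3.95 0.531
v 1.774 5.08 -0.592
v 2.3 3.791 0.55
v 1.433 4.809 -0.74
v 1.959 3.521 0.401
v 1.261 4.489 -1.021
v 1.787 3.201 0.12
v 1.296 4.194 -1.371
v 1.822 2.905 -0.23
v 1.531 3.99 -1.71
v 2.057 2.701 -0.568
v 1.911 3.924 -1.959
v 2.437 2.636 -0.818
v 2.35 4.012 -2.062
v 2.876 2.724 -0.921
v -1.658 0.515 0.7
v -1.408 1.237 1.6
v -2.708 1.346 0.325
v -2.458 2.067 1.225
v -1.062 1.013 0.135
v -0.812 1.734 1.035
v -2.112 1.843 -0.24
v -1.862 2.565 0.66
f 2 4 1
f 5 2 1
f 1 4 3
f 3 5 1
f 2 8 4
f 6 2 5
f 6 8 2
f 4 8 3
f 7 5 3
f 3 8 7
f 7 6 5
f 8 6 7
f 10 9 12
f 10 12 11
f 12 9 13
f 12 13 11
f 13 9 14
f 13 14 11
f 14 9 15
f 14 15 11
f 15 9 16
f 15 16 11
f 16 9 17
f 16 17 11
f 17 9 18
f 17 18 11
f 18 9 19
f 18 19 11
f 19 9 20
f 19 20 11
f 20 9 21
f 20 21 11
f 21 9 22
f 21 22 11
f 22 9 23
f 22 23 11
f 23 9 10
f 23 10 11
f 24 61 40
f 61 35 64
f 40 64 29
f 61 64 40
f 24 40 36
f 40 29 41
f 36 41 25
f 40 41 36
f 24 36 45
f 36 25 46
f 45 46 31
f 36 46 45
f 24 45 57
f 45 31 60
f 57 60 34
f 45 60 57
f 24 57 61
f 57 34 65
f 61 65 35
f 57 65 61
f 25 41 52
f 41 29 55
f 52 55 33
f 41 55 52
f 29 64 42
f 64 35 63
f 42 63 28
f 64 63 42
f 35 65 62
f 65 34 58
f 62 58 26
f 65 58 62
f 34 60 59
f 60 31 47
f 59 47 30
f 60 47 59
f 31 46 51
f 46 25 48
f 51 48 32
f 46 48 51
f 27 53 39
f 53 33 54
f 39 54 28
f 53 54 39
f 27 39 37
f 39 28 38
f 37 38 26
f 39 38 37
f 27 37 44
f 37 26 43
f 44 43 30
f 37 43 44
f 27 44 49
f 44 30 50
f 49 50 32
f 44 50 49
f 27 49 53
f 49 32 56
f 53 56 33
f 49 56 53
f 28 54 42
f 54 33 55
f 42 55 29
f 54 55 42
f 26 38 62
f 38 28 63
f 62 63 35
f 38 63 62
f 30 43 59
f 43 26 58
f 59 58 34
f 43 58 59
f 32 50 51
f 50 30 47
f 51 47 31
f 50 47 51
f 33 56 52
f 56 32 48
f 52 48 25
f 56 48 52
f 67 66 70
f 67 70 68
f 68 70 71
f 68 71 69
f 70 66 72
f 70 72 71
f 71 72 73
f 71 73 69
f 72 66 74
f 72 74 73
f 73 74 75
f 73 75 69
f 74 66 76
f 74 76 75
f 75 76 77
f 75 77 69
f 76 66 78
f 76 78 77
f 77 78 79
f 77 79 69
f 78 66 80
f 78 80 79
f 79 80 81
f 79 81 69
f 80 66 82
f 80 82 81
f 81 82 83
f 81 83 69
f 82 66 84
f 82 84 83
f 83 84 85
f 83 85 69
f 84 66 86
f 84 86 85
f 85 86 87
f 85 87 69
f 86 66 88
f 86 88 87
f 87 88 89
f 87 89 69
f 88 66 90
f 88 90 89
f 89 90 91
f 89 91 69
f 90 66 92
f 90 92 91
f 91 92 93
f 91 93 69
f 92 66 67
f 92 67 93
f 93 67 68
f 93 68 69
f 95 97 94
f 98 95 94
f 94 97 96
f 96 98 94
f 95 101 97
f 99 95 98
f 99 101 95
f 97 101 96
f 100 98 96
f 96 101 100
f 100 99 98
f 101 99 100



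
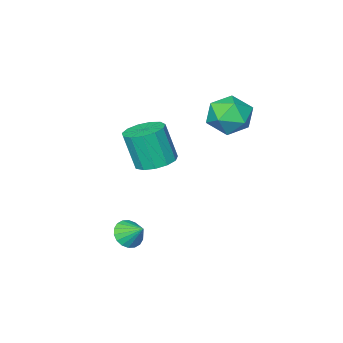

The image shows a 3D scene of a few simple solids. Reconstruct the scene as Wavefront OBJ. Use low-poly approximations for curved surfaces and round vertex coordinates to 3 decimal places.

v 2.16 1.768 -3.1
v 2.915 1.716 -2.874
v 2 2.672 -2.36
v 2.93 1.941 -3.144
v 2.792 2.131 -3.406
v 2.529 2.249 -3.607
v 2.193 2.272 -3.708
v 1.851 2.195 -3.689
v 1.57 2.033 -3.553
v 1.405 1.819 -3.327
v 1.391 1.595 -3.057
v 1.529 1.405 -2.795
v 1.792 1.287 -2.594
v 2.128 1.264 -2.493
v 2.47 1.341 -2.512
v 2.751 1.502 -2.648
v 0.249 1.241 0.638
v 1.222 1.055 0.441
v 1.504 0.513 2.346
v 0.531 0.699 2.542
v 1.193 1.6 0.601
v 1.474 1.058 2.505
v 0.863 2.032 0.772
v 1.145 1.49 2.677
v 0.339 2.212 0.901
v 0.62 1.67 2.805
v -0.214 2.084 0.946
v 0.068 1.542 2.851
v -0.619 1.688 0.893
v -0.338 1.147 2.798
v -0.749 1.151 0.76
v -0.468 0.609 2.664
v -0.562 0.642 0.587
v -0.281 0.1 2.492
v -0.117 0.323 0.431
v 0.164 -0.219 2.335
v 0.444 0.296 0.34
v 0.725 -0.246 2.245
v 0.943 0.568 0.344
v 1.225 0.027 2.248
v -4.24 2.209 1.773
v -3.525 2.809 2.542
v -3.615 0.511 2.518
v -2.9 1.111 3.287
v -4.101 1.157 3.417
v -4.488 2.206 2.957
v -2.652 1.114 2.103
v -3.039 2.163 1.643
v -2.544 2.133 2.746
v -3.44 2.159 3.558
v -3.7 1.161 1.502
v -4.596 1.187 2.314
f 2 1 4
f 2 4 3
f 4 1 5
f 4 5 3
f 5 1 6
f 5 6 3
f 6 1 7
f 6 7 3
f 7 1 8
f 7 8 3
f 8 1 9
f 8 9 3
f 9 1 10
f 9 10 3
f 10 1 11
f 10 11 3
f 11 1 12
f 11 12 3
f 12 1 13
f 12 13 3
f 13 1 14
f 13 14 3
f 14 1 15
f 14 15 3
f 15 1 16
f 15 16 3
f 16 1 2
f 16 2 3
f 18 17 21
f 18 21 19
f 19 21 22
f 19 22 20
f 21 17 23
f 21 23 22
f 22 23 24
f 22 24 20
f 23 17 25
f 23 25 24
f 24 25 26
f 24 26 20
f 25 17 27
f 25 27 26
f 26 27 28
f 26 28 20
f 27 17 29
f 27 29 28
f 28 29 30
f 28 30 20
f 29 17 31
f 29 31 30
f 30 31 32
f 30 32 20
f 31 17 33
f 31 33 32
f 32 33 34
f 32 34 20
f 33 17 35
f 33 35 34
f 34 35 36
f 34 36 20
f 35 17 37
f 35 37 36
f 36 37 38
f 36 38 20
f 37 17 39
f 37 39 38
f 38 39 40
f 38 40 20
f 39 17 18
f 39 18 40
f 40 18 19
f 40 19 20
f 41 52 46
f 41 46 42
f 41 42 48
f 41 48 51
f 41 51 52
f 42 46 50
f 46 52 45
f 52 51 43
f 51 48 47
f 48 42 49
f 44 50 45
f 44 45 43
f 44 43 47
f 44 47 49
f 44 49 50
f 45 50 46
f 43 45 52
f 47 43 51
f 49 47 48
f 50 49 42



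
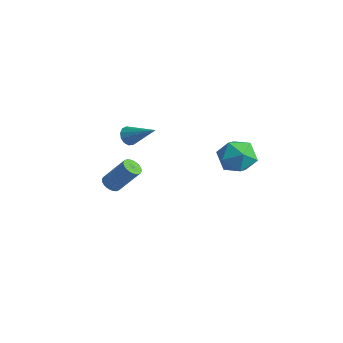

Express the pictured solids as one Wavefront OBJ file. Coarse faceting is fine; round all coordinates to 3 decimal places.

v 2.968 -0.46 3.458
v 4.097 -0.267 3.845
v 3.643 -1.713 2.115
v 4.772 -1.52 2.502
v 3.985 -2.112 3.204
v 3.568 -1.337 4.034
v 4.172 -0.643 1.926
v 3.755 0.132 2.756
v 4.841 -0.38 2.898
v 4.726 -1.288 3.688
v 3.014 -0.692 2.272
v 2.899 -1.6 3.062
v -3.718 -3.659 -2.13
v -3.422 -3.252 -2.509
v -2.446 -2.473 -0.909
v -2.742 -2.881 -0.53
v -3.623 -3.124 -2.449
v -2.647 -2.345 -0.848
v -3.838 -3.078 -2.34
v -2.862 -2.299 -0.739
v -4.036 -3.12 -2.199
v -3.059 -2.341 -0.599
v -4.184 -3.244 -2.048
v -3.208 -2.465 -0.448
v -4.262 -3.431 -1.909
v -3.286 -2.652 -0.309
v -4.257 -3.653 -1.804
v -3.281 -2.875 -0.204
v -4.17 -3.877 -1.749
v -3.194 -3.098 -0.148
v -4.014 -4.067 -1.751
v -3.038 -3.288 -0.151
v -3.813 -4.195 -1.812
v -2.837 -3.416 -0.211
v -3.598 -4.241 -1.921
v -2.622 -3.462 -0.32
v -3.401 -4.199 -2.061
v -2.424 -3.42 -0.461
v -3.252 -4.075 -2.212
v -2.276 -3.296 -0.612
v -3.174 -3.888 -2.351
v -2.198 -3.109 -0.751
v -3.179 -3.665 -2.456
v -2.203 -2.887 -0.856
v -3.266 -3.442 -2.512
v -2.29 -2.663 -0.911
v -1.627 -3.966 3.014
v -1.247 -4.264 2.58
v 0.007 -3.414 4.066
v -1.287 -3.92 2.462
v -1.436 -3.59 2.52
v -1.645 -3.379 2.734
v -1.848 -3.355 3.038
v -1.982 -3.524 3.334
v -2.002 -3.834 3.529
v -1.904 -4.185 3.56
v -1.718 -4.467 3.418
v -1.503 -4.59 3.148
v -1.327 -4.514 2.836
f 1 12 6
f 1 6 2
f 1 2 8
f 1 8 11
f 1 11 12
f 2 6 10
f 6 12 5
f 12 11 3
f 11 8 7
f 8 2 9
f 4 10 5
f 4 5 3
f 4 3 7
f 4 7 9
f 4 9 10
f 5 10 6
f 3 5 12
f 7 3 11
f 9 7 8
f 10 9 2
f 14 13 17
f 14 17 15
f 15 17 18
f 15 18 16
f 17 13 19
f 17 19 18
f 18 19 20
f 18 20 16
f 19 13 21
f 19 21 20
f 20 21 22
f 20 22 16
f 21 13 23
f 21 23 22
f 22 23 24
f 22 24 16
f 23 13 25
f 23 25 24
f 24 25 26
f 24 26 16
f 25 13 27
f 25 27 26
f 26 27 28
f 26 28 16
f 27 13 29
f 27 29 28
f 28 29 30
f 28 30 16
f 29 13 31
f 29 31 30
f 30 31 32
f 30 32 16
f 31 13 33
f 31 33 32
f 32 33 34
f 32 34 16
f 33 13 35
f 33 35 34
f 34 35 36
f 34 36 16
f 35 13 37
f 35 37 36
f 36 37 38
f 36 38 16
f 37 13 39
f 37 39 38
f 38 39 40
f 38 40 16
f 39 13 41
f 39 41 40
f 40 41 42
f 40 42 16
f 41 13 43
f 41 43 42
f 42 43 44
f 42 44 16
f 43 13 45
f 43 45 44
f 44 45 46
f 44 46 16
f 45 13 14
f 45 14 46
f 46 14 15
f 46 15 16
f 48 47 50
f 48 50 49
f 50 47 51
f 50 51 49
f 51 47 52
f 51 52 49
f 52 47 53
f 52 53 49
f 53 47 54
f 53 54 49
f 54 47 55
f 54 55 49
f 55 47 56
f 55 56 49
f 56 47 57
f 56 57 49
f 57 47 58
f 57 58 49
f 58 47 59
f 58 59 49
f 59 47 48
f 59 48 49



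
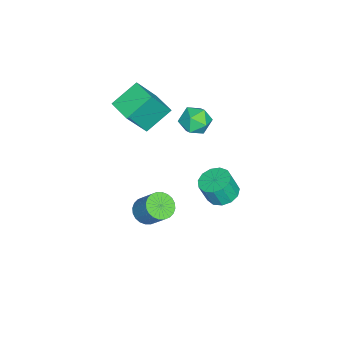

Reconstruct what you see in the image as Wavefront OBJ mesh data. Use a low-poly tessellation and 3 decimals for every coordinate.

v -2.702 -2.946 0.988
v -1.76 -3.713 2.822
v -3.829 -1.943 1.987
v -2.887 -2.71 3.821
v -1.753 -1.85 0.959
v -0.811 -2.617 2.793
v -2.88 -0.847 1.958
v -1.938 -1.614 3.792
v 1.455 -0.901 -2.386
v 2.007 -0.529 -2.865
v 2.517 0.353 -1.593
v 1.965 -0.019 -1.114
v 1.754 -0.335 -2.898
v 2.265 0.547 -1.626
v 1.456 -0.227 -2.854
v 1.967 0.655 -1.581
v 1.158 -0.222 -2.738
v 1.669 0.66 -1.465
v 0.905 -0.32 -2.568
v 1.416 0.562 -1.296
v 0.736 -0.506 -2.371
v 1.246 0.375 -1.099
v 0.676 -0.753 -2.176
v 1.187 0.129 -0.904
v 0.735 -1.022 -2.013
v 1.245 -0.141 -0.741
v 0.903 -1.273 -1.907
v 1.413 -0.391 -0.635
v 1.155 -1.467 -1.874
v 1.666 -0.585 -0.602
v 1.453 -1.575 -1.919
v 1.964 -0.693 -0.646
v 1.751 -1.58 -2.035
v 2.262 -0.698 -0.762
v 2.004 -1.482 -2.204
v 2.515 -0.6 -0.932
v 2.174 -1.295 -2.401
v 2.684 -0.414 -1.129
v 2.233 -1.049 -2.596
v 2.744 -0.167 -1.324
v 2.175 -0.779 -2.759
v 2.685 0.102 -1.487
v -3.353 0.583 2.061
v -2.852 1.357 1.802
v -2.068 -0.277 1.978
v -1.567 0.497 1.719
v -1.913 0.426 2.608
v -2.707 0.958 2.66
v -2.213 0.122 1.12
v -3.007 0.654 1.172
v -2.148 1.072 1.221
v -1.962 1.259 2.14
v -2.958 -0.179 1.64
v -2.772 0.008 2.559
v 3.588 3.594 2.845
v 4.208 4.17 2.927
v 4.413 3.781 4.098
v 3.792 3.206 4.015
v 3.804 4.385 3.069
v 4.009 3.997 4.24
v 3.332 4.349 3.14
v 3.537 3.961 4.31
v 2.941 4.074 3.117
v 3.146 3.685 4.287
v 2.755 3.646 3.008
v 2.96 3.258 4.178
v 2.834 3.202 2.847
v 3.038 2.814 4.017
v 3.152 2.882 2.685
v 3.356 2.494 3.855
v 3.608 2.789 2.574
v 3.813 2.4 3.744
v 4.058 2.951 2.549
v 4.263 2.563 3.719
v 4.359 3.317 2.618
v 4.563 2.929 3.788
v 4.414 3.772 2.759
v 4.619 3.383 3.929
f 2 4 1
f 5 2 1
f 1 4 3
f 3 5 1
f 2 8 4
f 6 2 5
f 6 8 2
f 4 8 3
f 7 5 3
f 3 8 7
f 7 6 5
f 8 6 7
f 10 9 13
f 10 13 11
f 11 13 14
f 11 14 12
f 13 9 15
f 13 15 14
f 14 15 16
f 14 16 12
f 15 9 17
f 15 17 16
f 16 17 18
f 16 18 12
f 17 9 19
f 17 19 18
f 18 19 20
f 18 20 12
f 19 9 21
f 19 21 20
f 20 21 22
f 20 22 12
f 21 9 23
f 21 23 22
f 22 23 24
f 22 24 12
f 23 9 25
f 23 25 24
f 24 25 26
f 24 26 12
f 25 9 27
f 25 27 26
f 26 27 28
f 26 28 12
f 27 9 29
f 27 29 28
f 28 29 30
f 28 30 12
f 29 9 31
f 29 31 30
f 30 31 32
f 30 32 12
f 31 9 33
f 31 33 32
f 32 33 34
f 32 34 12
f 33 9 35
f 33 35 34
f 34 35 36
f 34 36 12
f 35 9 37
f 35 37 36
f 36 37 38
f 36 38 12
f 37 9 39
f 37 39 38
f 38 39 40
f 38 40 12
f 39 9 41
f 39 41 40
f 40 41 42
f 40 42 12
f 41 9 10
f 41 10 42
f 42 10 11
f 42 11 12
f 43 54 48
f 43 48 44
f 43 44 50
f 43 50 53
f 43 53 54
f 44 48 52
f 48 54 47
f 54 53 45
f 53 50 49
f 50 44 51
f 46 52 47
f 46 47 45
f 46 45 49
f 46 49 51
f 46 51 52
f 47 52 48
f 45 47 54
f 49 45 53
f 51 49 50
f 52 51 44
f 56 55 59
f 56 59 57
f 57 59 60
f 57 60 58
f 59 55 61
f 59 61 60
f 60 61 62
f 60 62 58
f 61 55 63
f 61 63 62
f 62 63 64
f 62 64 58
f 63 55 65
f 63 65 64
f 64 65 66
f 64 66 58
f 65 55 67
f 65 67 66
f 66 67 68
f 66 68 58
f 67 55 69
f 67 69 68
f 68 69 70
f 68 70 58
f 69 55 71
f 69 71 70
f 70 71 72
f 70 72 58
f 71 55 73
f 71 73 72
f 72 73 74
f 72 74 58
f 73 55 75
f 73 75 74
f 74 75 76
f 74 76 58
f 75 55 77
f 75 77 76
f 76 77 78
f 76 78 58
f 77 55 56
f 77 56 78
f 78 56 57
f 78 57 58



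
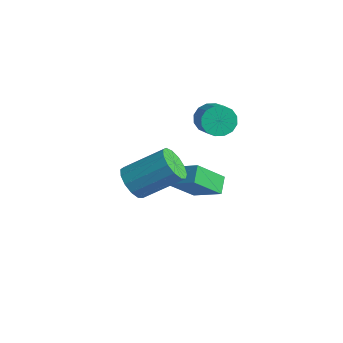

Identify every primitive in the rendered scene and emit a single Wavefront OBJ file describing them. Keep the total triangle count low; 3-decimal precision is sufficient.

v 1.499 3.241 1.452
v 1.976 3.592 0.885
v 3.058 3.15 1.521
v 2.581 2.799 2.088
v 1.923 3.889 1.183
v 3.004 3.447 1.819
v 1.756 4.013 1.553
v 2.837 3.571 2.189
v 1.52 3.93 1.896
v 2.601 3.488 2.532
v 1.279 3.663 2.12
v 2.36 3.221 2.756
v 1.097 3.282 2.165
v 2.178 2.84 2.801
v 1.022 2.89 2.019
v 2.104 2.448 2.655
v 1.076 2.593 1.721
v 2.157 2.151 2.357
v 1.243 2.469 1.351
v 2.324 2.027 1.987
v 1.479 2.552 1.008
v 2.56 2.11 1.644
v 1.72 2.819 0.784
v 2.801 2.377 1.42
v 1.902 3.2 0.739
v 2.983 2.758 1.375
v -0.365 2.402 -2.556
v 0.982 2.905 -1.854
v -0.183 3.823 -3.923
v 1.163 4.327 -3.22
v 0.157 1.793 -3.12
v 1.503 2.297 -2.417
v 0.338 3.215 -4.486
v 1.685 3.718 -3.784
v 1.573 -1.135 -0.731
v 2.36 -1.424 -1.086
v 3.453 0.026 0.156
v 2.667 0.315 0.511
v 2.196 -1.043 -1.387
v 3.29 0.407 -0.146
v 1.835 -0.691 -1.48
v 2.929 0.759 -0.239
v 1.391 -0.48 -1.335
v 2.484 0.97 -0.094
v 1.005 -0.477 -0.998
v 2.098 0.973 0.243
v 0.799 -0.683 -0.576
v 1.892 0.767 0.665
v 0.839 -1.033 -0.203
v 1.932 0.417 1.038
v 1.112 -1.415 0.002
v 2.205 0.035 1.244
v 1.532 -1.708 -0.025
v 2.625 -0.258 1.217
v 1.965 -1.819 -0.276
v 3.058 -0.369 0.965
v 2.273 -1.713 -0.672
v 3.367 -0.263 0.57
f 2 1 5
f 2 5 3
f 3 5 6
f 3 6 4
f 5 1 7
f 5 7 6
f 6 7 8
f 6 8 4
f 7 1 9
f 7 9 8
f 8 9 10
f 8 10 4
f 9 1 11
f 9 11 10
f 10 11 12
f 10 12 4
f 11 1 13
f 11 13 12
f 12 13 14
f 12 14 4
f 13 1 15
f 13 15 14
f 14 15 16
f 14 16 4
f 15 1 17
f 15 17 16
f 16 17 18
f 16 18 4
f 17 1 19
f 17 19 18
f 18 19 20
f 18 20 4
f 19 1 21
f 19 21 20
f 20 21 22
f 20 22 4
f 21 1 23
f 21 23 22
f 22 23 24
f 22 24 4
f 23 1 25
f 23 25 24
f 24 25 26
f 24 26 4
f 25 1 2
f 25 2 26
f 26 2 3
f 26 3 4
f 28 30 27
f 31 28 27
f 27 30 29
f 29 31 27
f 28 34 30
f 32 28 31
f 32 34 28
f 30 34 29
f 33 31 29
f 29 34 33
f 33 32 31
f 34 32 33
f 36 35 39
f 36 39 37
f 37 39 40
f 37 40 38
f 39 35 41
f 39 41 40
f 40 41 42
f 40 42 38
f 41 35 43
f 41 43 42
f 42 43 44
f 42 44 38
f 43 35 45
f 43 45 44
f 44 45 46
f 44 46 38
f 45 35 47
f 45 47 46
f 46 47 48
f 46 48 38
f 47 35 49
f 47 49 48
f 48 49 50
f 48 50 38
f 49 35 51
f 49 51 50
f 50 51 52
f 50 52 38
f 51 35 53
f 51 53 52
f 52 53 54
f 52 54 38
f 53 35 55
f 53 55 54
f 54 55 56
f 54 56 38
f 55 35 57
f 55 57 56
f 56 57 58
f 56 58 38
f 57 35 36
f 57 36 58
f 58 36 37
f 58 37 38



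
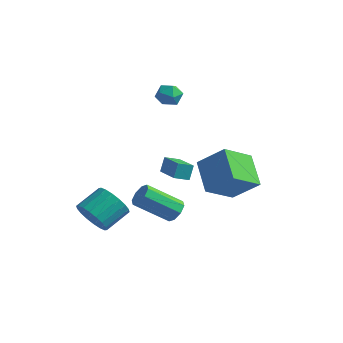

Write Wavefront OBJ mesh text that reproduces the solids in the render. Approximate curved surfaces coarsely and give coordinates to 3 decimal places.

v 2.073 1.638 -0.42
v 3.452 2.037 0.825
v 2.577 3.299 -1.511
v 3.955 3.698 -0.266
v 3.385 0.522 -1.514
v 4.763 0.921 -0.269
v 3.888 2.183 -2.605
v 5.267 2.582 -1.36
v 2.239 -0.355 -2.937
v 2.68 -0.272 -2.399
v 1.322 -1.421 -1.106
v 0.881 -1.505 -1.643
v 2.318 0.122 -2.43
v 0.959 -1.028 -1.137
v 1.91 0.236 -2.758
v 0.551 -0.914 -1.464
v 1.694 0.004 -3.19
v 0.336 -1.146 -1.897
v 1.798 -0.439 -3.474
v 0.44 -1.588 -2.181
v 2.161 -0.832 -3.443
v 0.802 -1.982 -2.15
v 2.569 -0.946 -3.116
v 1.21 -2.096 -1.822
v 2.784 -0.714 -2.683
v 1.426 -1.864 -1.39
v -1.643 3.584 -3.319
v -1.674 4.002 -2.455
v -1.138 4.251 -3.623
v -1.169 4.669 -2.76
v -0.071 2.631 -2.8
v -0.102 3.049 -1.937
v 0.434 3.298 -3.105
v 0.403 3.716 -2.241
v -1.634 -2.212 -3.919
v -0.897 -2.733 -3.327
v -0.529 -1.35 -2.568
v -1.266 -0.828 -3.161
v -0.645 -2.59 -3.71
v -0.276 -1.207 -2.951
v -0.588 -2.372 -4.134
v -0.22 -0.989 -3.376
v -0.739 -2.123 -4.516
v -0.37 -0.74 -3.758
v -1.067 -1.89 -4.78
v -0.698 -0.507 -4.022
v -1.507 -1.722 -4.874
v -1.138 -0.339 -4.115
v -1.973 -1.65 -4.778
v -1.604 -0.267 -4.019
v -2.371 -1.69 -4.512
v -2.003 -0.307 -3.753
v -2.624 -1.833 -4.129
v -2.255 -0.45 -3.37
v -2.68 -2.051 -3.704
v -2.312 -0.668 -2.946
v -2.53 -2.3 -3.322
v -2.161 -0.917 -2.564
v -2.202 -2.533 -3.058
v -1.833 -1.15 -2.3
v -1.762 -2.701 -2.965
v -1.393 -1.318 -2.206
v -1.296 -2.773 -3.061
v -0.927 -1.39 -2.302
v -1.444 3.731 2.583
v -0.92 3.957 3.126
v -0.8 2.643 2.414
v -0.276 2.869 2.957
v -1.012 2.685 3.172
v -1.41 3.358 3.276
v -0.31 3.242 2.264
v -0.708 3.915 2.368
v -0.219 3.655 2.929
v -0.653 3.311 3.491
v -1.067 3.289 2.049
v -1.501 2.945 2.611
f 2 4 1
f 5 2 1
f 1 4 3
f 3 5 1
f 2 8 4
f 6 2 5
f 6 8 2
f 4 8 3
f 7 5 3
f 3 8 7
f 7 6 5
f 8 6 7
f 10 9 13
f 10 13 11
f 11 13 14
f 11 14 12
f 13 9 15
f 13 15 14
f 14 15 16
f 14 16 12
f 15 9 17
f 15 17 16
f 16 17 18
f 16 18 12
f 17 9 19
f 17 19 18
f 18 19 20
f 18 20 12
f 19 9 21
f 19 21 20
f 20 21 22
f 20 22 12
f 21 9 23
f 21 23 22
f 22 23 24
f 22 24 12
f 23 9 25
f 23 25 24
f 24 25 26
f 24 26 12
f 25 9 10
f 25 10 26
f 26 10 11
f 26 11 12
f 28 30 27
f 31 28 27
f 27 30 29
f 29 31 27
f 28 34 30
f 32 28 31
f 32 34 28
f 30 34 29
f 33 31 29
f 29 34 33
f 33 32 31
f 34 32 33
f 36 35 39
f 36 39 37
f 37 39 40
f 37 40 38
f 39 35 41
f 39 41 40
f 40 41 42
f 40 42 38
f 41 35 43
f 41 43 42
f 42 43 44
f 42 44 38
f 43 35 45
f 43 45 44
f 44 45 46
f 44 46 38
f 45 35 47
f 45 47 46
f 46 47 48
f 46 48 38
f 47 35 49
f 47 49 48
f 48 49 50
f 48 50 38
f 49 35 51
f 49 51 50
f 50 51 52
f 50 52 38
f 51 35 53
f 51 53 52
f 52 53 54
f 52 54 38
f 53 35 55
f 53 55 54
f 54 55 56
f 54 56 38
f 55 35 57
f 55 57 56
f 56 57 58
f 56 58 38
f 57 35 59
f 57 59 58
f 58 59 60
f 58 60 38
f 59 35 61
f 59 61 60
f 60 61 62
f 60 62 38
f 61 35 63
f 61 63 62
f 62 63 64
f 62 64 38
f 63 35 36
f 63 36 64
f 64 36 37
f 64 37 38
f 65 76 70
f 65 70 66
f 65 66 72
f 65 72 75
f 65 75 76
f 66 70 74
f 70 76 69
f 76 75 67
f 75 72 71
f 72 66 73
f 68 74 69
f 68 69 67
f 68 67 71
f 68 71 73
f 68 73 74
f 69 74 70
f 67 69 76
f 71 67 75
f 73 71 72
f 74 73 66



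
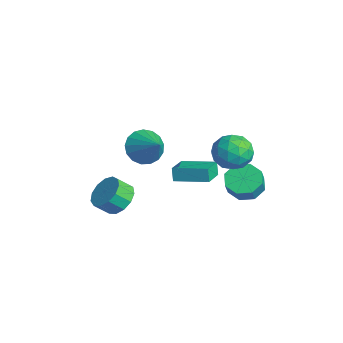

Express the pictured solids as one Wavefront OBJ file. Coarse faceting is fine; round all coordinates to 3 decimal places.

v -3.601 0.202 0.427
v -2.988 0.259 -0.423
v -2.199 0.418 1.453
v -3.122 0.736 -0.34
v -3.367 1.09 -0.081
v -3.665 1.241 0.295
v -3.948 1.154 0.701
v -4.152 0.849 1.044
v -4.229 0.395 1.246
v -4.163 -0.103 1.26
v -3.968 -0.531 1.084
v -3.688 -0.791 0.757
v -3.389 -0.824 0.355
v -3.138 -0.622 -0.031
v -2.993 -0.231 -0.312
v 1.14 3.404 2.584
v 1.886 2.942 1.985
v 1.194 2.078 3.675
v 1.94 1.616 3.076
v 2.168 2.498 3.621
v 2.135 3.318 2.947
v 0.945 1.702 2.713
v 0.912 2.522 2.039
v 1.765 1.89 2.065
v 2.521 2.382 2.626
v 0.559 2.638 3.034
v 1.315 3.13 3.595
v 1.508 3.29 2.189
v 1.572 1.73 3.471
v 1.706 2.249 3.792
v 2.144 1.977 3.44
v 1.655 3.511 2.754
v 2.093 3.239 2.402
v 2.259 2.978 3.363
v 0.987 1.781 3.258
v 1.425 1.509 2.906
v 0.936 3.043 2.22
v 1.374 2.771 1.868
v 0.821 2.042 2.297
v 1.876 2.4 1.884
v 1.907 1.62 2.525
v 1.323 1.671 2.312
v 1.303 2.152 1.916
v 2.32 2.689 2.213
v 2.352 1.909 2.855
v 2.486 2.428 3.175
v 2.466 2.91 2.779
v 2.249 2.07 2.261
v 0.728 3.111 2.805
v 0.76 2.331 3.447
v 0.614 2.11 2.881
v 0.594 2.592 2.485
v 1.173 3.4 3.135
v 1.204 2.62 3.776
v 1.777 2.868 3.744
v 1.757 3.349 3.348
v 0.831 2.95 3.399
v 0.359 3.803 -0.723
v 1.223 3.862 -1.139
v 1.684 3.496 -0.233
v 0.821 3.437 0.183
v 1.035 4.482 -0.792
v 1.496 4.116 0.113
v 0.451 4.704 -0.405
v 0.912 4.338 0.5
v -0.186 4.399 -0.204
v 0.275 4.033 0.701
v -0.504 3.744 -0.307
v -0.043 3.378 0.599
v -0.316 3.124 -0.653
v 0.145 2.758 0.252
v 0.268 2.902 -1.04
v 0.729 2.536 -0.135
v 0.905 3.207 -1.241
v 1.366 2.841 -0.336
v -3.087 1.49 -2.131
v -3.362 1.539 -1.371
v -4.104 2.431 -2.56
v -4.379 2.48 -1.8
v -1.921 2.9 -1.8
v -2.196 2.949 -1.04
v -2.938 3.841 -2.229
v -3.213 3.89 -1.469
v -1.681 -1.847 -1.503
v -0.727 -2.019 -1.521
v -0.844 -2.745 -0.814
v -1.799 -2.573 -0.797
v -0.807 -1.635 -1.14
v -0.925 -2.361 -0.433
v -1.165 -1.319 -0.875
v -1.283 -2.044 -0.168
v -1.687 -1.17 -0.809
v -1.805 -1.896 -0.102
v -2.207 -1.236 -0.964
v -2.325 -1.962 -0.257
v -2.56 -1.496 -1.29
v -2.678 -2.222 -0.583
v -2.634 -1.868 -1.684
v -2.752 -2.594 -0.977
v -2.406 -2.233 -2.02
v -2.523 -2.959 -1.313
v -1.947 -2.475 -2.193
v -2.065 -3.201 -1.486
v -1.404 -2.518 -2.147
v -1.522 -3.244 -1.44
v -0.949 -2.348 -1.896
v -1.067 -3.074 -1.189
f 2 1 4
f 2 4 3
f 4 1 5
f 4 5 3
f 5 1 6
f 5 6 3
f 6 1 7
f 6 7 3
f 7 1 8
f 7 8 3
f 8 1 9
f 8 9 3
f 9 1 10
f 9 10 3
f 10 1 11
f 10 11 3
f 11 1 12
f 11 12 3
f 12 1 13
f 12 13 3
f 13 1 14
f 13 14 3
f 14 1 15
f 14 15 3
f 15 1 2
f 15 2 3
f 16 53 32
f 53 27 56
f 32 56 21
f 53 56 32
f 16 32 28
f 32 21 33
f 28 33 17
f 32 33 28
f 16 28 37
f 28 17 38
f 37 38 23
f 28 38 37
f 16 37 49
f 37 23 52
f 49 52 26
f 37 52 49
f 16 49 53
f 49 26 57
f 53 57 27
f 49 57 53
f 17 33 44
f 33 21 47
f 44 47 25
f 33 47 44
f 21 56 34
f 56 27 55
f 34 55 20
f 56 55 34
f 27 57 54
f 57 26 50
f 54 50 18
f 57 50 54
f 26 52 51
f 52 23 39
f 51 39 22
f 52 39 51
f 23 38 43
f 38 17 40
f 43 40 24
f 38 40 43
f 19 45 31
f 45 25 46
f 31 46 20
f 45 46 31
f 19 31 29
f 31 20 30
f 29 30 18
f 31 30 29
f 19 29 36
f 29 18 35
f 36 35 22
f 29 35 36
f 19 36 41
f 36 22 42
f 41 42 24
f 36 42 41
f 19 41 45
f 41 24 48
f 45 48 25
f 41 48 45
f 20 46 34
f 46 25 47
f 34 47 21
f 46 47 34
f 18 30 54
f 30 20 55
f 54 55 27
f 30 55 54
f 22 35 51
f 35 18 50
f 51 50 26
f 35 50 51
f 24 42 43
f 42 22 39
f 43 39 23
f 42 39 43
f 25 48 44
f 48 24 40
f 44 40 17
f 48 40 44
f 59 58 62
f 59 62 60
f 60 62 63
f 60 63 61
f 62 58 64
f 62 64 63
f 63 64 65
f 63 65 61
f 64 58 66
f 64 66 65
f 65 66 67
f 65 67 61
f 66 58 68
f 66 68 67
f 67 68 69
f 67 69 61
f 68 58 70
f 68 70 69
f 69 70 71
f 69 71 61
f 70 58 72
f 70 72 71
f 71 72 73
f 71 73 61
f 72 58 74
f 72 74 73
f 73 74 75
f 73 75 61
f 74 58 59
f 74 59 75
f 75 59 60
f 75 60 61
f 77 79 76
f 80 77 76
f 76 79 78
f 78 80 76
f 77 83 79
f 81 77 80
f 81 83 77
f 79 83 78
f 82 80 78
f 78 83 82
f 82 81 80
f 83 81 82
f 85 84 88
f 85 88 86
f 86 88 89
f 86 89 87
f 88 84 90
f 88 90 89
f 89 90 91
f 89 91 87
f 90 84 92
f 90 92 91
f 91 92 93
f 91 93 87
f 92 84 94
f 92 94 93
f 93 94 95
f 93 95 87
f 94 84 96
f 94 96 95
f 95 96 97
f 95 97 87
f 96 84 98
f 96 98 97
f 97 98 99
f 97 99 87
f 98 84 100
f 98 100 99
f 99 100 101
f 99 101 87
f 100 84 102
f 100 102 101
f 101 102 103
f 101 103 87
f 102 84 104
f 102 104 103
f 103 104 105
f 103 105 87
f 104 84 106
f 104 106 105
f 105 106 107
f 105 107 87
f 106 84 85
f 106 85 107
f 107 85 86
f 107 86 87



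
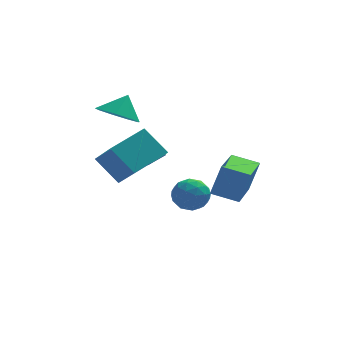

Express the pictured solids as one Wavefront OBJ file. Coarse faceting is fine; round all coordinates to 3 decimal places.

v -0.004 -0.658 -1.445
v 0.455 -0.335 -0.846
v 1.005 -1.445 -1.794
v 1.464 -1.122 -1.195
v 0.823 -1.599 -1.009
v 0.199 -1.113 -0.793
v 1.261 -0.667 -1.847
v 0.637 -0.181 -1.631
v 1.236 -0.341 -1.095
v 0.966 -0.917 -0.577
v 0.494 -0.863 -2.063
v 0.224 -1.439 -1.545
v 0.137 -0.427 -1.115
v 1.323 -1.353 -1.525
v 0.947 -1.633 -1.416
v 1.216 -1.444 -1.064
v -0.013 -0.884 -1.084
v 0.256 -0.695 -0.732
v 0.473 -1.438 -0.828
v 1.204 -1.085 -1.908
v 1.473 -0.896 -1.556
v 0.244 -0.336 -1.576
v 0.513 -0.147 -1.224
v 0.987 -0.342 -1.812
v 0.866 -0.241 -0.909
v 1.459 -0.704 -1.114
v 1.339 -0.436 -1.497
v 0.973 -0.15 -1.37
v 0.707 -0.58 -0.605
v 1.3 -1.042 -0.81
v 0.923 -1.323 -0.701
v 0.557 -1.037 -0.574
v 1.166 -0.583 -0.751
v 0.16 -0.738 -1.83
v 0.753 -1.2 -2.035
v 0.903 -0.743 -2.066
v 0.537 -0.457 -1.939
v 0.001 -1.076 -1.526
v 0.594 -1.539 -1.731
v 0.487 -1.63 -1.27
v 0.121 -1.344 -1.143
v 0.294 -1.197 -1.889
v -1.996 -0.141 2.788
v -1.203 -0.013 2.32
v -1.544 0.281 3.672
v -1.574 0.501 2.264
v -2.143 0.714 2.454
v -2.643 0.527 2.799
v -2.841 0.027 3.139
v -2.643 -0.552 3.315
v -2.143 -0.939 3.244
v -1.574 -0.952 2.959
v -1.203 -0.587 2.594
v -1.243 1.047 0.267
v -1.645 -0.345 1.194
v -0.52 1.153 0.739
v -0.922 -0.239 1.666
v -0.778 0.519 -0.326
v -1.18 -0.873 0.601
v -0.055 0.625 0.146
v -0.457 -0.767 1.073
v -2.333 -4.051 1.169
v -1.858 -5.14 2.211
v -3.128 -3.454 2.154
v -2.653 -4.543 3.197
v -1.007 -3.037 1.623
v -0.532 -4.126 2.666
v -1.802 -2.44 2.609
v -1.327 -3.529 3.651
v 1.032 -3.951 0.347
v 1.46 -3.819 1.653
v 1.719 -1.948 -0.08
v 2.147 -1.816 1.226
v 2.053 -4.364 0.054
v 2.481 -4.232 1.36
v 2.74 -2.361 -0.373
v 3.168 -2.229 0.933
f 1 38 17
f 38 12 41
f 17 41 6
f 38 41 17
f 1 17 13
f 17 6 18
f 13 18 2
f 17 18 13
f 1 13 22
f 13 2 23
f 22 23 8
f 13 23 22
f 1 22 34
f 22 8 37
f 34 37 11
f 22 37 34
f 1 34 38
f 34 11 42
f 38 42 12
f 34 42 38
f 2 18 29
f 18 6 32
f 29 32 10
f 18 32 29
f 6 41 19
f 41 12 40
f 19 40 5
f 41 40 19
f 12 42 39
f 42 11 35
f 39 35 3
f 42 35 39
f 11 37 36
f 37 8 24
f 36 24 7
f 37 24 36
f 8 23 28
f 23 2 25
f 28 25 9
f 23 25 28
f 4 30 16
f 30 10 31
f 16 31 5
f 30 31 16
f 4 16 14
f 16 5 15
f 14 15 3
f 16 15 14
f 4 14 21
f 14 3 20
f 21 20 7
f 14 20 21
f 4 21 26
f 21 7 27
f 26 27 9
f 21 27 26
f 4 26 30
f 26 9 33
f 30 33 10
f 26 33 30
f 5 31 19
f 31 10 32
f 19 32 6
f 31 32 19
f 3 15 39
f 15 5 40
f 39 40 12
f 15 40 39
f 7 20 36
f 20 3 35
f 36 35 11
f 20 35 36
f 9 27 28
f 27 7 24
f 28 24 8
f 27 24 28
f 10 33 29
f 33 9 25
f 29 25 2
f 33 25 29
f 44 43 46
f 44 46 45
f 46 43 47
f 46 47 45
f 47 43 48
f 47 48 45
f 48 43 49
f 48 49 45
f 49 43 50
f 49 50 45
f 50 43 51
f 50 51 45
f 51 43 52
f 51 52 45
f 52 43 53
f 52 53 45
f 53 43 44
f 53 44 45
f 55 57 54
f 58 55 54
f 54 57 56
f 56 58 54
f 55 61 57
f 59 55 58
f 59 61 55
f 57 61 56
f 60 58 56
f 56 61 60
f 60 59 58
f 61 59 60
f 63 65 62
f 66 63 62
f 62 65 64
f 64 66 62
f 63 69 65
f 67 63 66
f 67 69 63
f 65 69 64
f 68 66 64
f 64 69 68
f 68 67 66
f 69 67 68
f 71 73 70
f 74 71 70
f 70 73 72
f 72 74 70
f 71 77 73
f 75 71 74
f 75 77 71
f 73 77 72
f 76 74 72
f 72 77 76
f 76 75 74
f 77 75 76

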